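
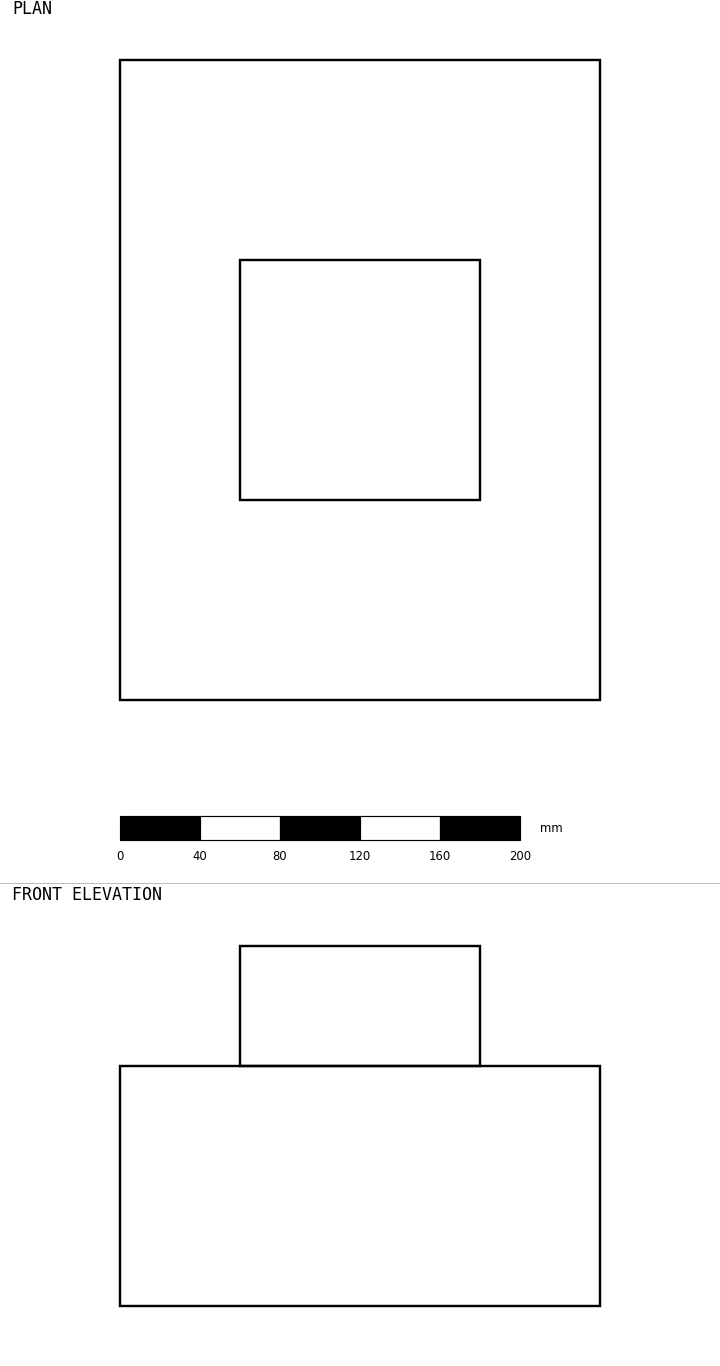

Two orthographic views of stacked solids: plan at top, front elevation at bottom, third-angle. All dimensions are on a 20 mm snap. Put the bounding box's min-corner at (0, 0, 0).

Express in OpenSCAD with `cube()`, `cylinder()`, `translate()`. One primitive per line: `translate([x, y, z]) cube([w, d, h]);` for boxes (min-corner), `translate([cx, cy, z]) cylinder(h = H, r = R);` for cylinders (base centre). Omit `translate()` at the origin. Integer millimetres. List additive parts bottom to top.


cube([240, 320, 120]);
translate([60, 100, 120]) cube([120, 120, 60]);


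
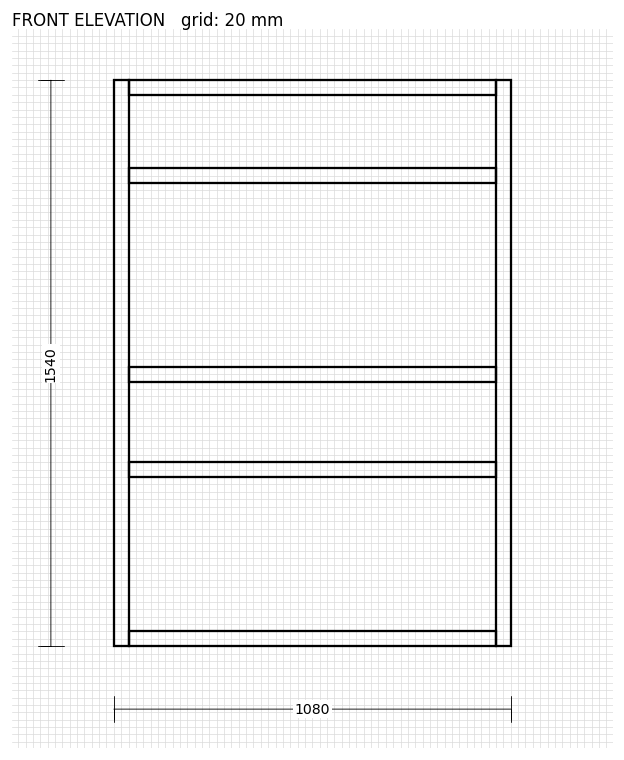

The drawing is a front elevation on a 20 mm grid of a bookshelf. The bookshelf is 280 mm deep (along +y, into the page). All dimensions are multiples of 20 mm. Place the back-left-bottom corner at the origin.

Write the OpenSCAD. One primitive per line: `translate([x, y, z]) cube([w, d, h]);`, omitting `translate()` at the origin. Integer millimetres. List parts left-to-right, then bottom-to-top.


cube([40, 280, 1540]);
translate([40, 0, 0]) cube([1000, 280, 40]);
translate([40, 0, 460]) cube([1000, 280, 40]);
translate([40, 0, 720]) cube([1000, 280, 40]);
translate([40, 0, 1260]) cube([1000, 280, 40]);
translate([40, 0, 1500]) cube([1000, 280, 40]);
translate([1040, 0, 0]) cube([40, 280, 1540]);


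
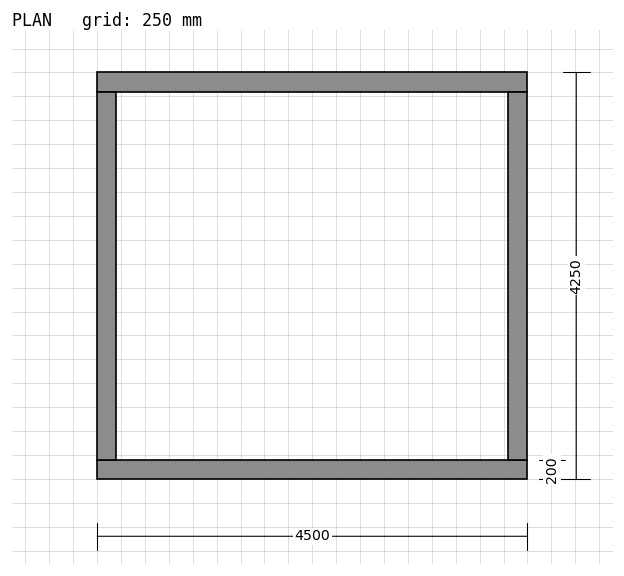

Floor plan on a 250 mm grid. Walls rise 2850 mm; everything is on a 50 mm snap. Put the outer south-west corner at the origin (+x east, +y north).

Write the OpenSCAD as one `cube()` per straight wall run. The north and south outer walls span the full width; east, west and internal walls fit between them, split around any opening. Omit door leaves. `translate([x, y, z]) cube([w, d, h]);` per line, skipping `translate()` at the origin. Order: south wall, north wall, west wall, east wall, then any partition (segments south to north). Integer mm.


cube([4500, 200, 2850]);
translate([0, 4050, 0]) cube([4500, 200, 2850]);
translate([0, 200, 0]) cube([200, 3850, 2850]);
translate([4300, 200, 0]) cube([200, 3850, 2850]);


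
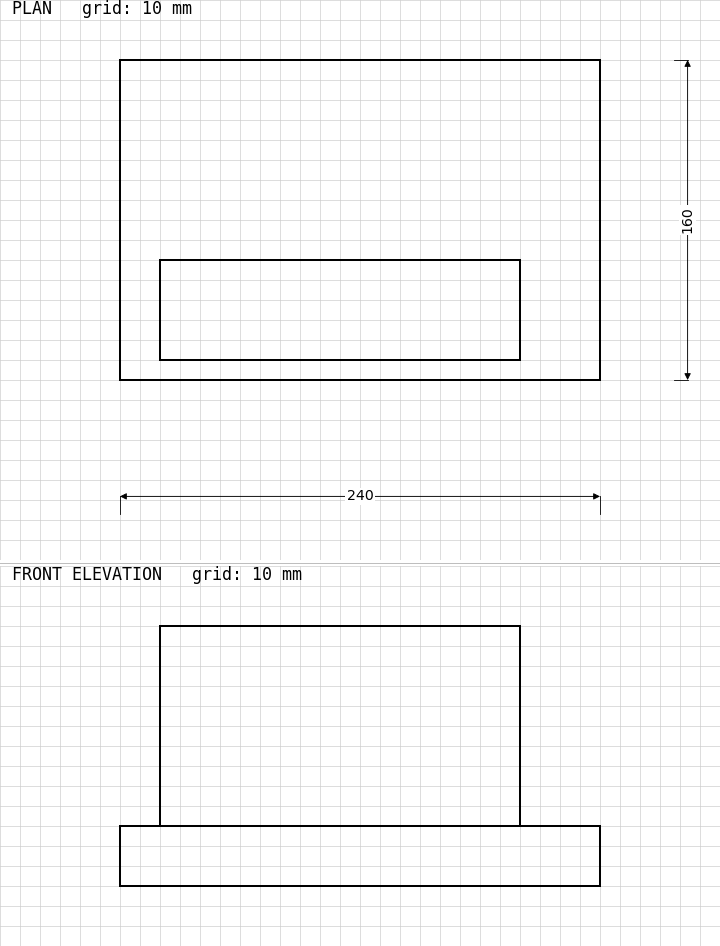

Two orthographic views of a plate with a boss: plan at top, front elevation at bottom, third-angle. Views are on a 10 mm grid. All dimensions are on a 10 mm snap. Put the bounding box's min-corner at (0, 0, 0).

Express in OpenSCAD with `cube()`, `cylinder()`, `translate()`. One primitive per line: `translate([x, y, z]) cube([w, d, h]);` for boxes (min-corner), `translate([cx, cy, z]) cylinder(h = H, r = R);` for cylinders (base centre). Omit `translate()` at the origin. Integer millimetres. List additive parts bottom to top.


cube([240, 160, 30]);
translate([20, 10, 30]) cube([180, 50, 100]);


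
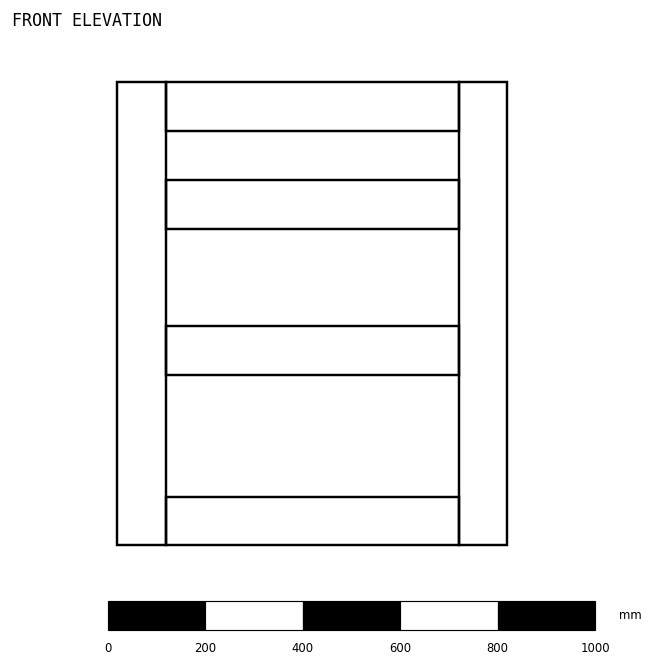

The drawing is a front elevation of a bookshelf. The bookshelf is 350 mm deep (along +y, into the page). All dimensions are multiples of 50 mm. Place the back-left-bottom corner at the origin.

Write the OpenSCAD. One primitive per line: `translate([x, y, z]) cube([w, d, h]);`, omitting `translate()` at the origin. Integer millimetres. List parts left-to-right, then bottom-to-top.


cube([100, 350, 950]);
translate([100, 0, 0]) cube([600, 350, 100]);
translate([100, 0, 350]) cube([600, 350, 100]);
translate([100, 0, 650]) cube([600, 350, 100]);
translate([100, 0, 850]) cube([600, 350, 100]);
translate([700, 0, 0]) cube([100, 350, 950]);


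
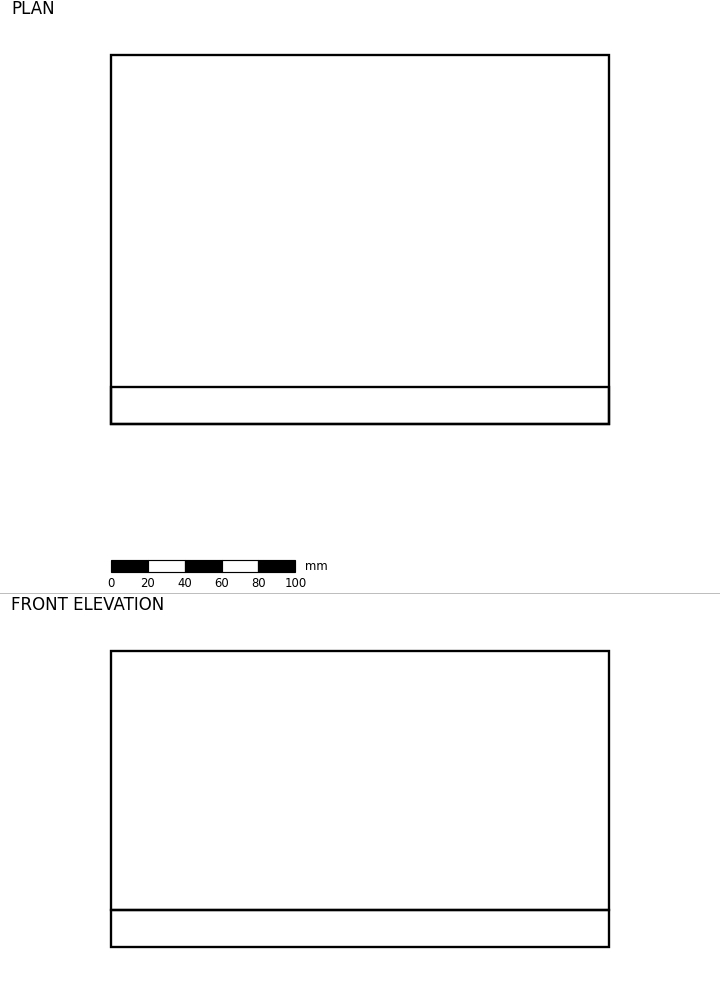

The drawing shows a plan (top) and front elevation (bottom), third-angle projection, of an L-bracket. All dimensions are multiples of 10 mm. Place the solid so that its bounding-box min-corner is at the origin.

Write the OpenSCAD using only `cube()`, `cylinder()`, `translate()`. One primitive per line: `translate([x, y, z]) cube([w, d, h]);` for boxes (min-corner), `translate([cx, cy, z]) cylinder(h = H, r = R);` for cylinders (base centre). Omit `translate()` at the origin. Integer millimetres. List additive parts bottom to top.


cube([270, 200, 20]);
translate([0, 0, 20]) cube([270, 20, 140]);


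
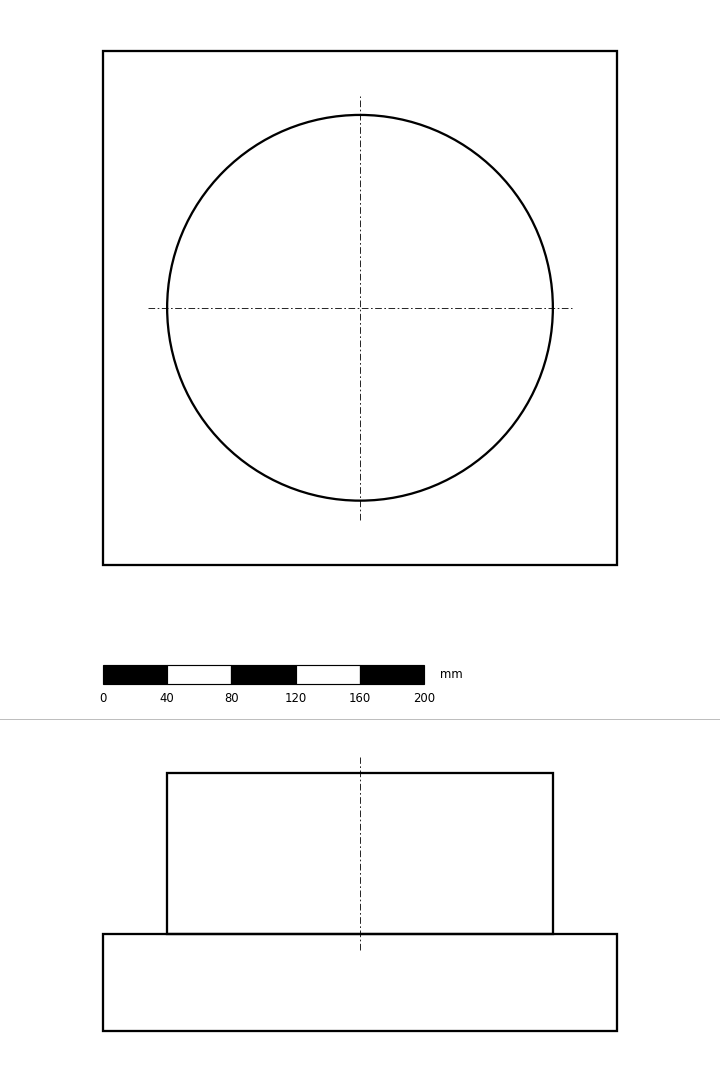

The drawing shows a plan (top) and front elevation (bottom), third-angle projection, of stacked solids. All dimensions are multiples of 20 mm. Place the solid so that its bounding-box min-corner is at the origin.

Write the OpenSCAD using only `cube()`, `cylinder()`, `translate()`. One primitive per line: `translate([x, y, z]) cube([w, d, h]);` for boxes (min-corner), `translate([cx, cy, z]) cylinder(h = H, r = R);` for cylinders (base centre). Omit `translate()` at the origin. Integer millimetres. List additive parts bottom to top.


cube([320, 320, 60]);
translate([160, 160, 60]) cylinder(h = 100, r = 120);


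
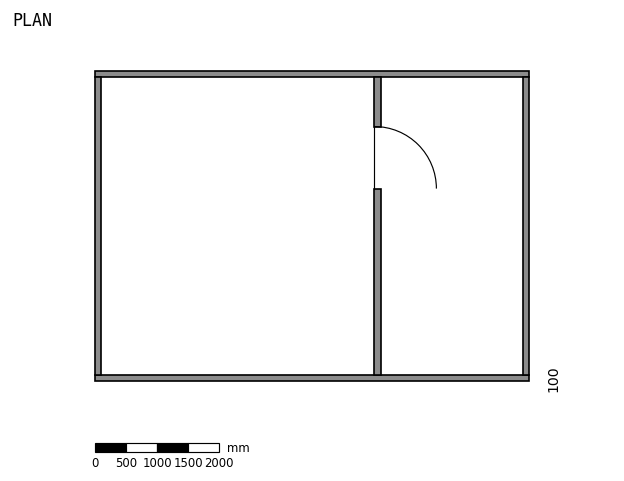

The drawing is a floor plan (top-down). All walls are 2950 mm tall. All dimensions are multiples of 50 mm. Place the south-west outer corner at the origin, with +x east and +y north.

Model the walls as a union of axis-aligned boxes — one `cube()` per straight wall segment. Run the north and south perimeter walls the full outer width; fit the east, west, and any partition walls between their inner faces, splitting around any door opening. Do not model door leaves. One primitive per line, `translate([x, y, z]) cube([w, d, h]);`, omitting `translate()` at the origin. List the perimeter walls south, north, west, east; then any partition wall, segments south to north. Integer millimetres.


cube([7000, 100, 2950]);
translate([0, 4900, 0]) cube([7000, 100, 2950]);
translate([0, 100, 0]) cube([100, 4800, 2950]);
translate([6900, 100, 0]) cube([100, 4800, 2950]);
translate([4500, 100, 0]) cube([100, 3000, 2950]);
translate([4500, 4100, 0]) cube([100, 800, 2950]);


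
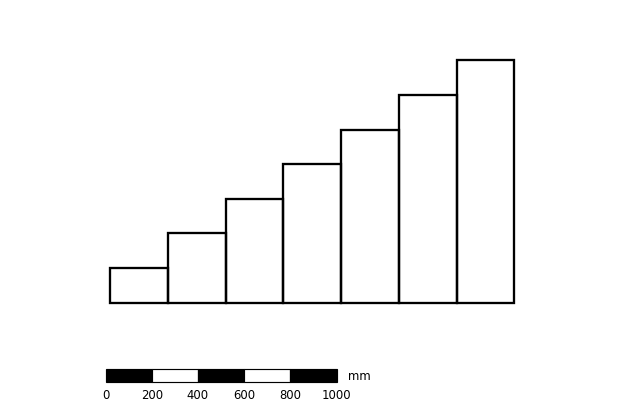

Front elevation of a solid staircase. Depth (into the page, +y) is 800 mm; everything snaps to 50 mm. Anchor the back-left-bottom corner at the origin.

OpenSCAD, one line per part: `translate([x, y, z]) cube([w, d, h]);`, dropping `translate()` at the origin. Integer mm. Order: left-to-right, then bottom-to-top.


cube([250, 800, 150]);
translate([250, 0, 0]) cube([250, 800, 300]);
translate([500, 0, 0]) cube([250, 800, 450]);
translate([750, 0, 0]) cube([250, 800, 600]);
translate([1000, 0, 0]) cube([250, 800, 750]);
translate([1250, 0, 0]) cube([250, 800, 900]);
translate([1500, 0, 0]) cube([250, 800, 1050]);


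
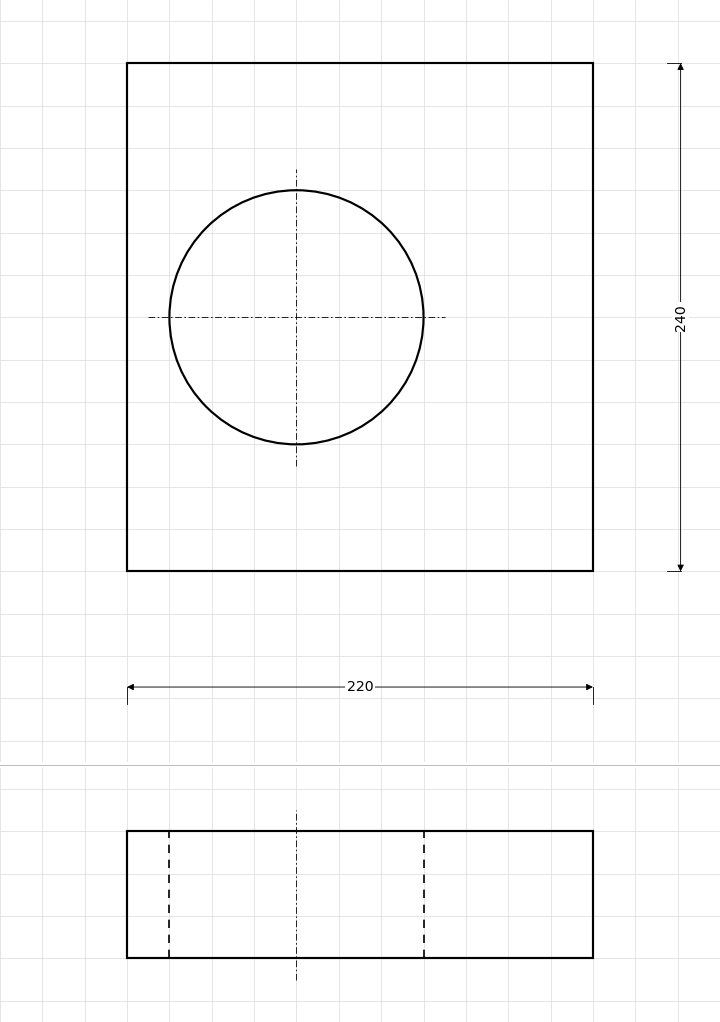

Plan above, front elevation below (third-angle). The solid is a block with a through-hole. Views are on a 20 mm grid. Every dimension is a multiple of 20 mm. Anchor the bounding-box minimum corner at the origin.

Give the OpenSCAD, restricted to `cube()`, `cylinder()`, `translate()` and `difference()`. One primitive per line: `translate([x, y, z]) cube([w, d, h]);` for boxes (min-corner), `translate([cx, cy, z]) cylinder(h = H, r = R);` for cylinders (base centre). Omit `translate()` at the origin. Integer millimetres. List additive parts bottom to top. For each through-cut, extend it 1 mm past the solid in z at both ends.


difference() {
  cube([220, 240, 60]);
  translate([80, 120, -1]) cylinder(h = 62, r = 60);
}


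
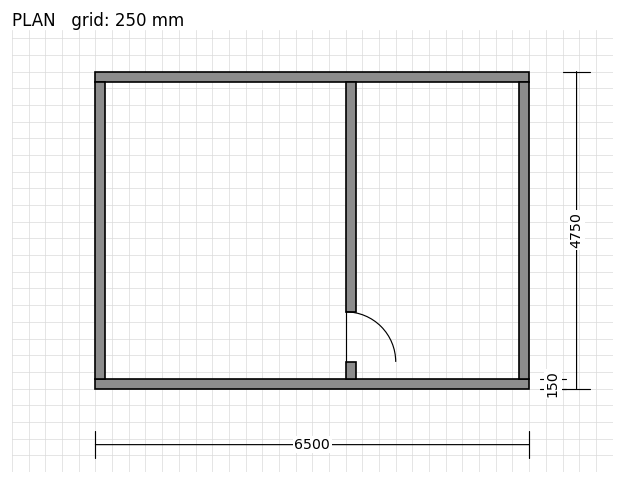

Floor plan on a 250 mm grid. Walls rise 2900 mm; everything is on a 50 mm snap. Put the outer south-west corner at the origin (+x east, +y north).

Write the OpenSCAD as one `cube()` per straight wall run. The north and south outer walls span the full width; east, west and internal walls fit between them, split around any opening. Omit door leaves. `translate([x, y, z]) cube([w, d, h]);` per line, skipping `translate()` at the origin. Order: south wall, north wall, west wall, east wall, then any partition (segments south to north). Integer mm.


cube([6500, 150, 2900]);
translate([0, 4600, 0]) cube([6500, 150, 2900]);
translate([0, 150, 0]) cube([150, 4450, 2900]);
translate([6350, 150, 0]) cube([150, 4450, 2900]);
translate([3750, 150, 0]) cube([150, 250, 2900]);
translate([3750, 1150, 0]) cube([150, 3450, 2900]);


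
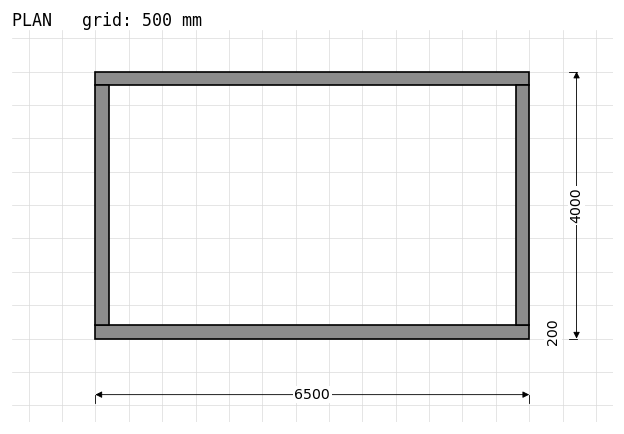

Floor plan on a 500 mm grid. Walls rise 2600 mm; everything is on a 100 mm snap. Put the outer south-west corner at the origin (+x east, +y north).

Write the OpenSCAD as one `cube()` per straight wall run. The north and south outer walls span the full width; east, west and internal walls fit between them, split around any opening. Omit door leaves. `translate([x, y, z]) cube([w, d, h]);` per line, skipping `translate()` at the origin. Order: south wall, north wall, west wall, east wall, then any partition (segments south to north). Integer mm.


cube([6500, 200, 2600]);
translate([0, 3800, 0]) cube([6500, 200, 2600]);
translate([0, 200, 0]) cube([200, 3600, 2600]);
translate([6300, 200, 0]) cube([200, 3600, 2600]);


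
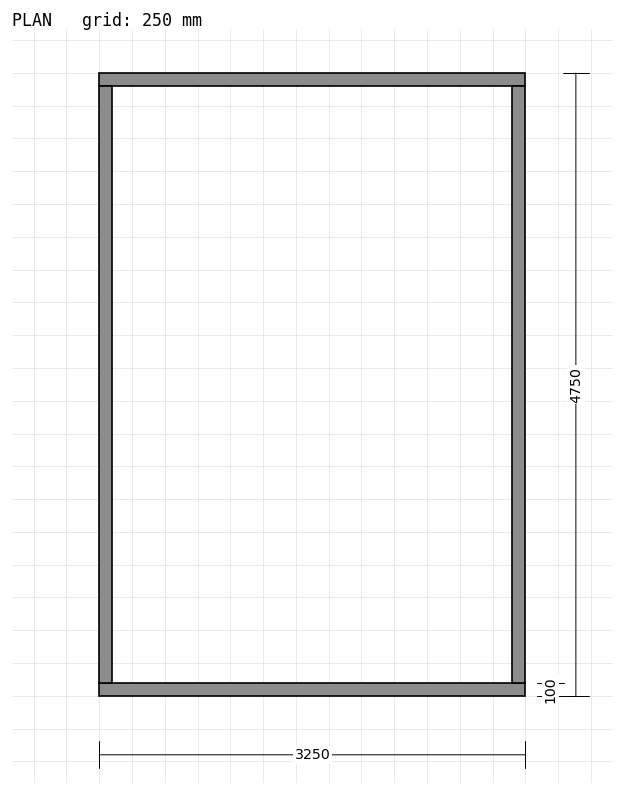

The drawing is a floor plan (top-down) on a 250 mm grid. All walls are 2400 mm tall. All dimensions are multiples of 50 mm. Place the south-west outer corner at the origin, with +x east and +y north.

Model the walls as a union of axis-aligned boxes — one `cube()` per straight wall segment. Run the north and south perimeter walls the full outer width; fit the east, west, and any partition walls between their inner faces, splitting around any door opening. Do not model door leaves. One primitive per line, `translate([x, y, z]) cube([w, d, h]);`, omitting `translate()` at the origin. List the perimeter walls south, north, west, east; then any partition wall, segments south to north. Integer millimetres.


cube([3250, 100, 2400]);
translate([0, 4650, 0]) cube([3250, 100, 2400]);
translate([0, 100, 0]) cube([100, 4550, 2400]);
translate([3150, 100, 0]) cube([100, 4550, 2400]);


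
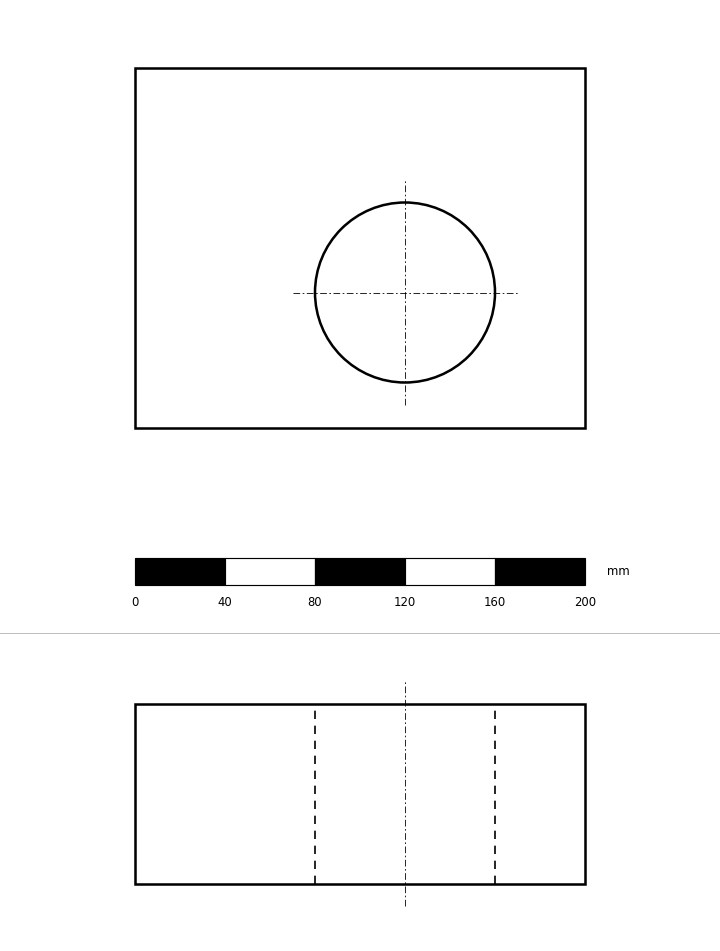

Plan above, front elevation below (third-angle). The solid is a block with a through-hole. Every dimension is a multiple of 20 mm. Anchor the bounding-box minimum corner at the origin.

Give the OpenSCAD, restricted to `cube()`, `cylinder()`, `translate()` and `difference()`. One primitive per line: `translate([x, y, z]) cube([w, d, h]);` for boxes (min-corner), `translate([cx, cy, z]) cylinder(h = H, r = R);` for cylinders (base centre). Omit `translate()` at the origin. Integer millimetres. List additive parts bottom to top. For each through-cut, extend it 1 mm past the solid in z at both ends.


difference() {
  cube([200, 160, 80]);
  translate([120, 60, -1]) cylinder(h = 82, r = 40);
}


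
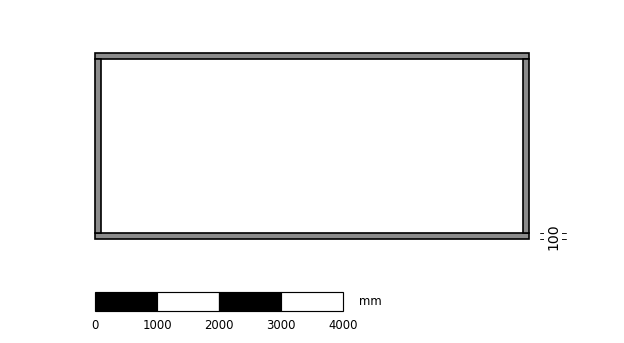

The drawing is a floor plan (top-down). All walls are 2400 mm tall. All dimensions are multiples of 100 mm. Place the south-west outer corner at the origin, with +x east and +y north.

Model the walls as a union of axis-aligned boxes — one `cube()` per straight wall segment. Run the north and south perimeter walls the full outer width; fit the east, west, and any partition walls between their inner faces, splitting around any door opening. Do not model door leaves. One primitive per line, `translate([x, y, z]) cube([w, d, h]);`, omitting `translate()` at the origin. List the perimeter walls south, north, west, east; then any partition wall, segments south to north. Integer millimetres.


cube([7000, 100, 2400]);
translate([0, 2900, 0]) cube([7000, 100, 2400]);
translate([0, 100, 0]) cube([100, 2800, 2400]);
translate([6900, 100, 0]) cube([100, 2800, 2400]);


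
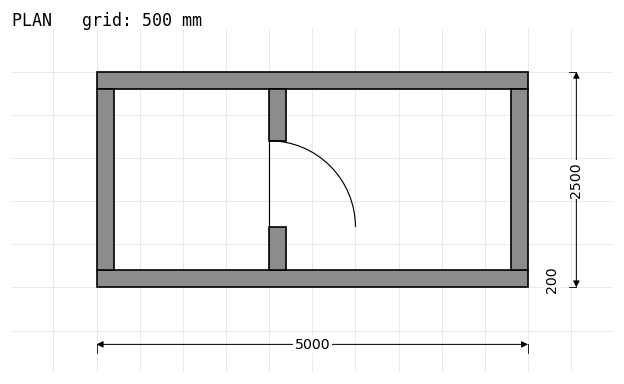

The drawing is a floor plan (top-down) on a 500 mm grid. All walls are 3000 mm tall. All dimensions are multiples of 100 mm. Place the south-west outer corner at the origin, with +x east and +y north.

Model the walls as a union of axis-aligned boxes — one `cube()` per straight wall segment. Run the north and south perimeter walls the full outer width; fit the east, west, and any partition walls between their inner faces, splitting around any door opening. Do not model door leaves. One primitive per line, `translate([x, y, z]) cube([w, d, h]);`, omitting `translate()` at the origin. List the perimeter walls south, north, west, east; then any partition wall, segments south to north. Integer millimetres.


cube([5000, 200, 3000]);
translate([0, 2300, 0]) cube([5000, 200, 3000]);
translate([0, 200, 0]) cube([200, 2100, 3000]);
translate([4800, 200, 0]) cube([200, 2100, 3000]);
translate([2000, 200, 0]) cube([200, 500, 3000]);
translate([2000, 1700, 0]) cube([200, 600, 3000]);


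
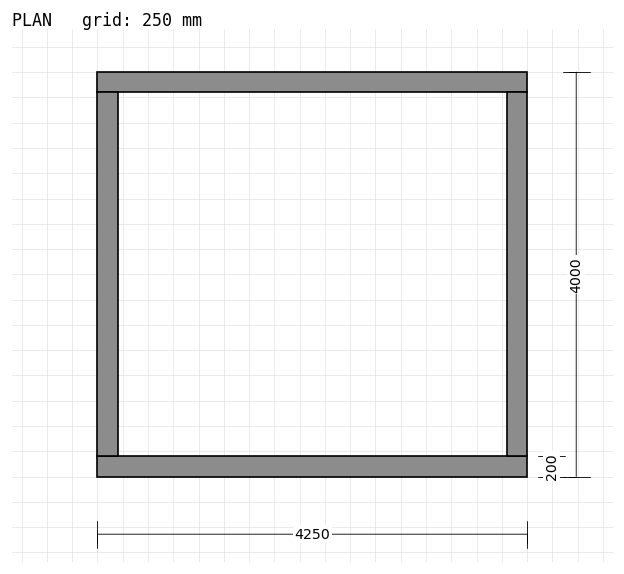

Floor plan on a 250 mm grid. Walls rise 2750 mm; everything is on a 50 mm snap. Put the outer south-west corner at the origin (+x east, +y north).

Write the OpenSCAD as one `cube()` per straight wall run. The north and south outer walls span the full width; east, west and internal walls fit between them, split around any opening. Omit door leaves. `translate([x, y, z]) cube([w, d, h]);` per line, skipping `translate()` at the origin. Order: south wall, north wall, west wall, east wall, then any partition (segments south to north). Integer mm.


cube([4250, 200, 2750]);
translate([0, 3800, 0]) cube([4250, 200, 2750]);
translate([0, 200, 0]) cube([200, 3600, 2750]);
translate([4050, 200, 0]) cube([200, 3600, 2750]);


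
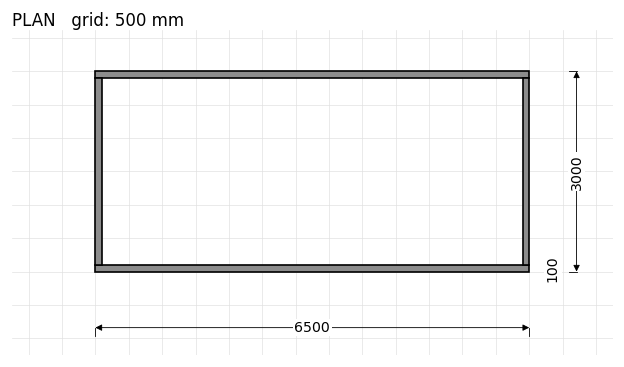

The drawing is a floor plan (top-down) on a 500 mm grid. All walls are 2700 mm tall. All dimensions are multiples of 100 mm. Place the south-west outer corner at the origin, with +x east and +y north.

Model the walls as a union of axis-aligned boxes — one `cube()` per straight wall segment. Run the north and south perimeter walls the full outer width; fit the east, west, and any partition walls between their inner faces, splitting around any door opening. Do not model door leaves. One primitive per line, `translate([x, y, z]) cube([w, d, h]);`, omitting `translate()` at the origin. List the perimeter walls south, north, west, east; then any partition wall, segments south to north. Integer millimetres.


cube([6500, 100, 2700]);
translate([0, 2900, 0]) cube([6500, 100, 2700]);
translate([0, 100, 0]) cube([100, 2800, 2700]);
translate([6400, 100, 0]) cube([100, 2800, 2700]);


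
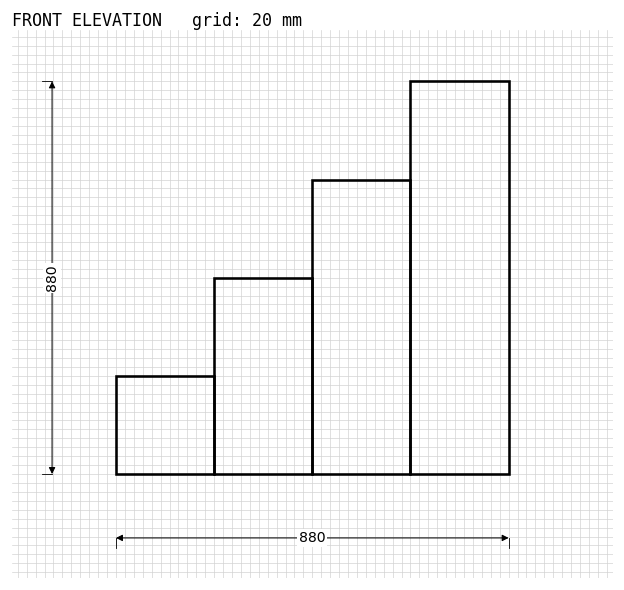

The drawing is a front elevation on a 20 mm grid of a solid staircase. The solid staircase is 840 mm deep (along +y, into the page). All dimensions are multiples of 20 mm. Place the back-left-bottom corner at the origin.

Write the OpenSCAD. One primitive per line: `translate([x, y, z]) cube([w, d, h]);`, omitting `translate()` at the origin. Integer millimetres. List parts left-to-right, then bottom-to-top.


cube([220, 840, 220]);
translate([220, 0, 0]) cube([220, 840, 440]);
translate([440, 0, 0]) cube([220, 840, 660]);
translate([660, 0, 0]) cube([220, 840, 880]);


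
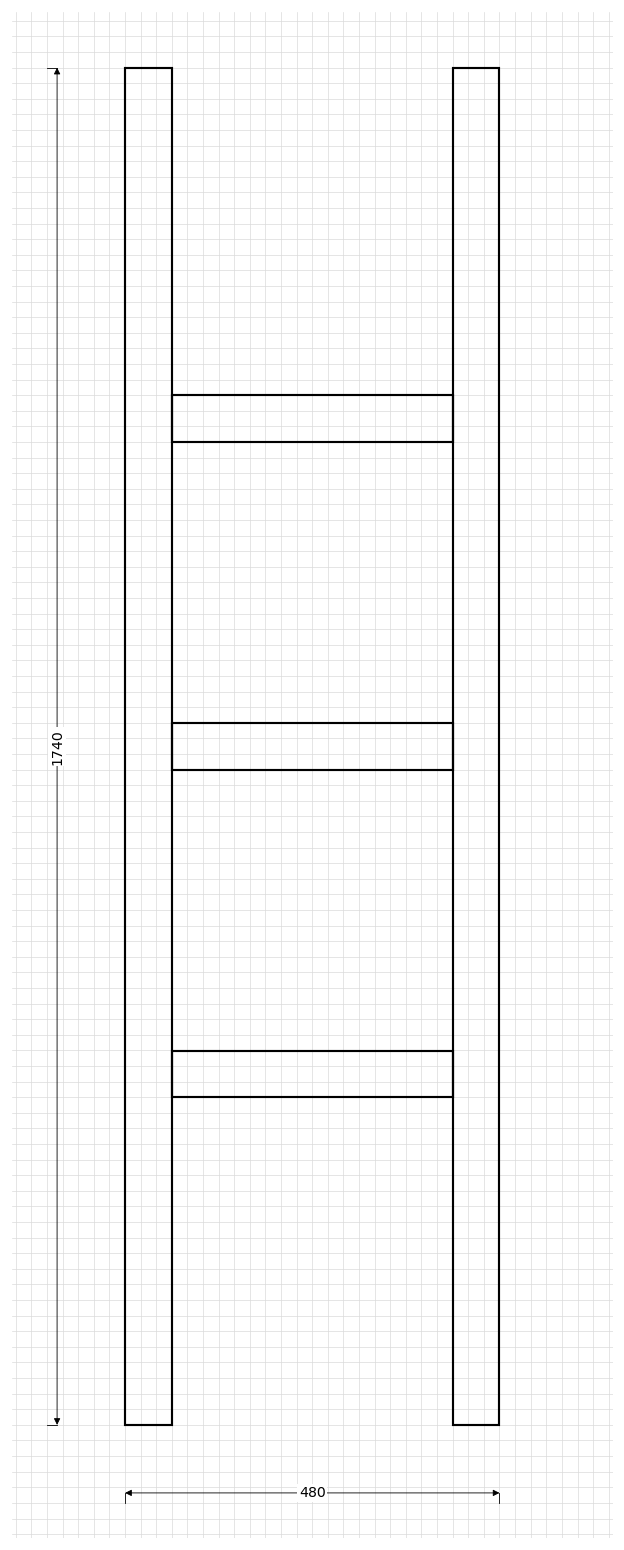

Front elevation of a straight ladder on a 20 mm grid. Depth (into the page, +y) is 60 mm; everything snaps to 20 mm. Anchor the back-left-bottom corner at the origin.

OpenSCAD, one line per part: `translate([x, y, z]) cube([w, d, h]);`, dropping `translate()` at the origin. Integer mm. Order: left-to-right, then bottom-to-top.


cube([60, 60, 1740]);
translate([60, 0, 420]) cube([360, 60, 60]);
translate([60, 0, 840]) cube([360, 60, 60]);
translate([60, 0, 1260]) cube([360, 60, 60]);
translate([420, 0, 0]) cube([60, 60, 1740]);


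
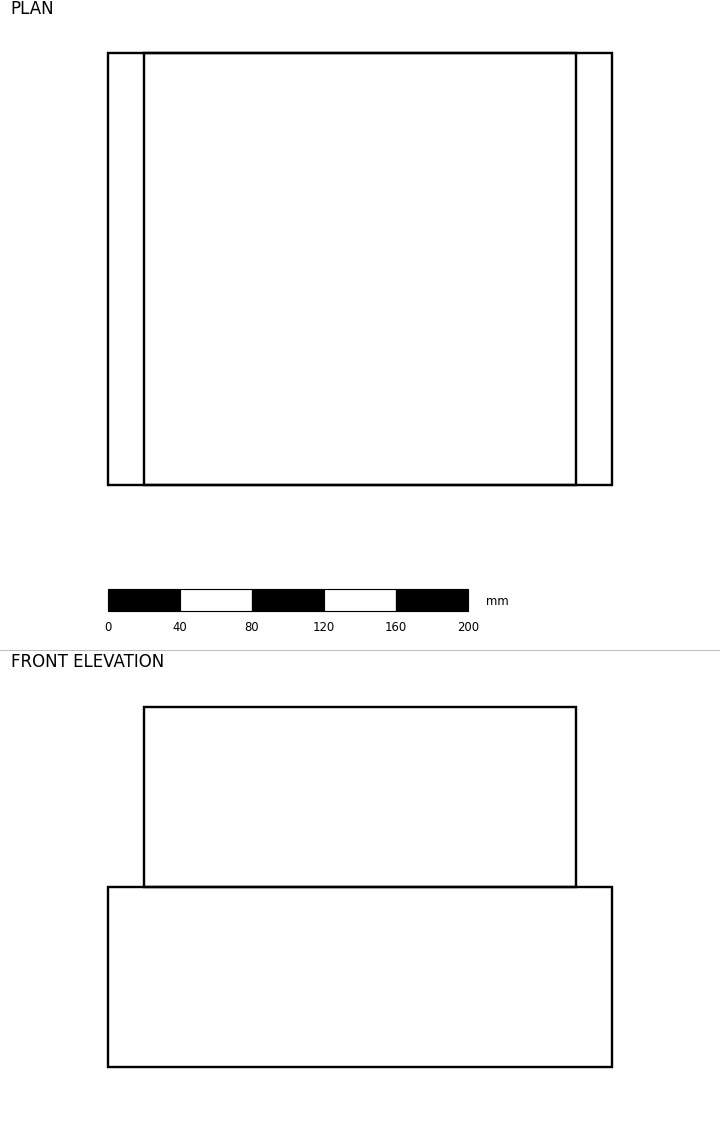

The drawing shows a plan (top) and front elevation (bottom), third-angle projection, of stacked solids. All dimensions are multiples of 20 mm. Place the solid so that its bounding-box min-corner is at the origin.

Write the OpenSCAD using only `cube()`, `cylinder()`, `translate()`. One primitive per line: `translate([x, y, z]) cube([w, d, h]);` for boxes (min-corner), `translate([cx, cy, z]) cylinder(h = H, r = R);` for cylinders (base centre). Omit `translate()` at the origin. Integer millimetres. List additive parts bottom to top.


cube([280, 240, 100]);
translate([20, 0, 100]) cube([240, 240, 100]);


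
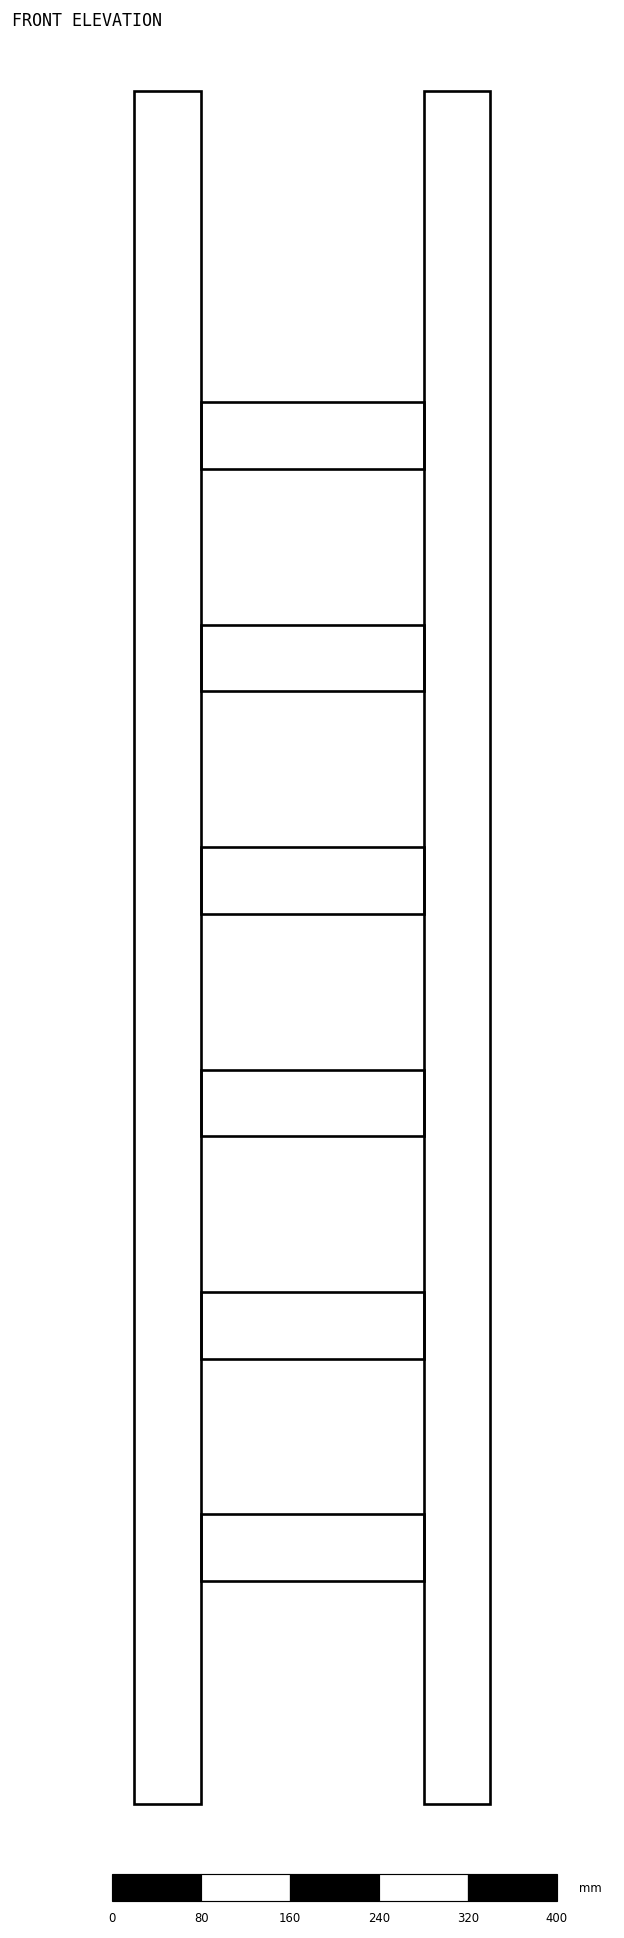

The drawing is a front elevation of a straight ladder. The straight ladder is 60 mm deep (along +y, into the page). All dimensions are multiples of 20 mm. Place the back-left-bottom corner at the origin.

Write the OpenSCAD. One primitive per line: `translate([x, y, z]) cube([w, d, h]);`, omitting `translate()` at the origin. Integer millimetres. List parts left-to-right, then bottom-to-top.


cube([60, 60, 1540]);
translate([60, 0, 200]) cube([200, 60, 60]);
translate([60, 0, 400]) cube([200, 60, 60]);
translate([60, 0, 600]) cube([200, 60, 60]);
translate([60, 0, 800]) cube([200, 60, 60]);
translate([60, 0, 1000]) cube([200, 60, 60]);
translate([60, 0, 1200]) cube([200, 60, 60]);
translate([260, 0, 0]) cube([60, 60, 1540]);


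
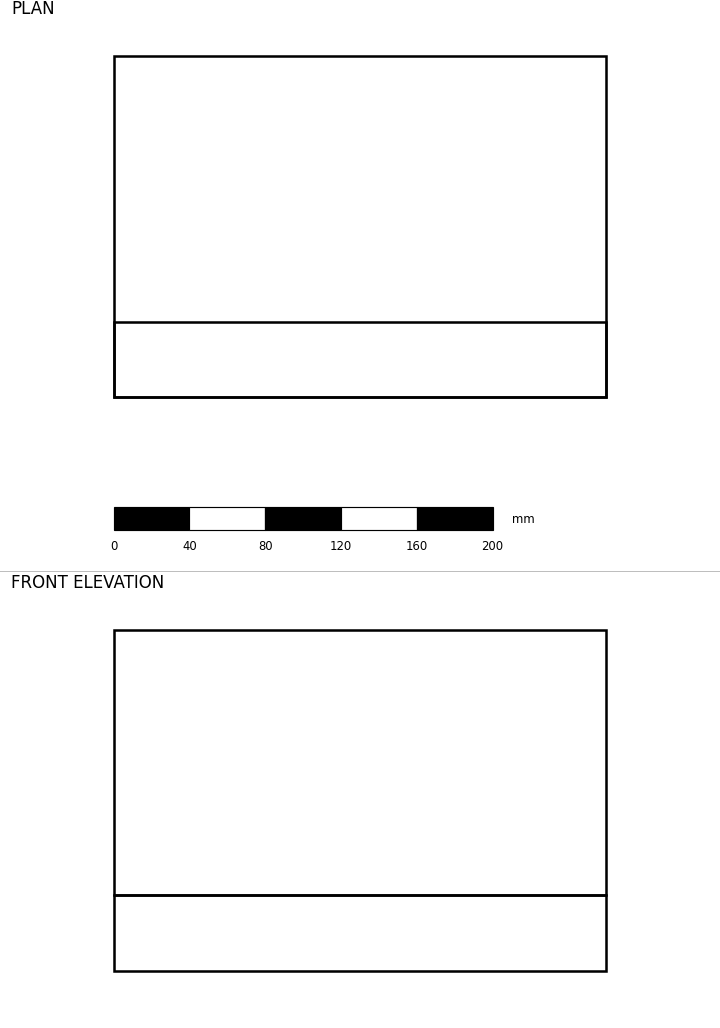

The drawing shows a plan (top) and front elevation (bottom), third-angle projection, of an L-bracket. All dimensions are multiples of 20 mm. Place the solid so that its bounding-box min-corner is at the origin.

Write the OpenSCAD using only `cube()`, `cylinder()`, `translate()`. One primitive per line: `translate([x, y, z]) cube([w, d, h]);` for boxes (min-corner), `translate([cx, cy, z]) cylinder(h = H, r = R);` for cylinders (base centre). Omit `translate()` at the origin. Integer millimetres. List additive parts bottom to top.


cube([260, 180, 40]);
translate([0, 0, 40]) cube([260, 40, 140]);


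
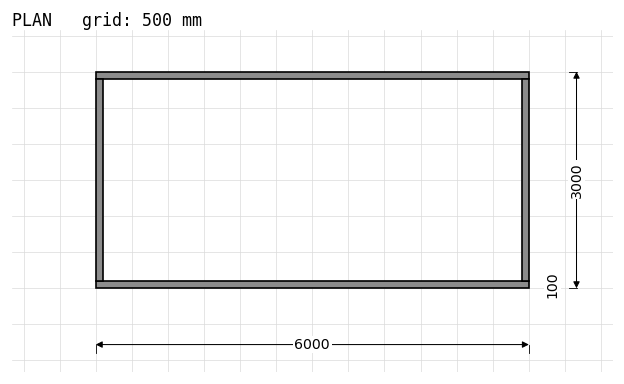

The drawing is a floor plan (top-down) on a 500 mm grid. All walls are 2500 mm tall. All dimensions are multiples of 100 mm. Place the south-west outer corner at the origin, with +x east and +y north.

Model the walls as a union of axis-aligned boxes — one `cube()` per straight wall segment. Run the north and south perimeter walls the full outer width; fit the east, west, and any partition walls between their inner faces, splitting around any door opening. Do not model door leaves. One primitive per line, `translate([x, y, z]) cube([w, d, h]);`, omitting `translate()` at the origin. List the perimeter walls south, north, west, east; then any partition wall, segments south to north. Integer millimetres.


cube([6000, 100, 2500]);
translate([0, 2900, 0]) cube([6000, 100, 2500]);
translate([0, 100, 0]) cube([100, 2800, 2500]);
translate([5900, 100, 0]) cube([100, 2800, 2500]);


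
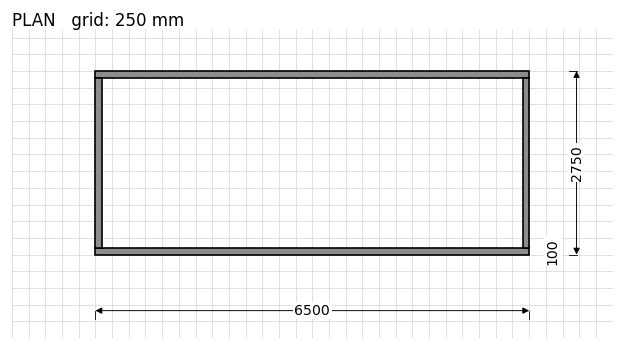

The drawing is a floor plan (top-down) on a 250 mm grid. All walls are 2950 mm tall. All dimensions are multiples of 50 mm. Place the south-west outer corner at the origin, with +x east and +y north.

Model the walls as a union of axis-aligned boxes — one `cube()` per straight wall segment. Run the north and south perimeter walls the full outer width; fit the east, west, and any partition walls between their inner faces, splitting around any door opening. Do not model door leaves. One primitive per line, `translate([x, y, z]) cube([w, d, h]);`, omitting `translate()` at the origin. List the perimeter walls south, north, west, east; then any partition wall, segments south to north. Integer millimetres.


cube([6500, 100, 2950]);
translate([0, 2650, 0]) cube([6500, 100, 2950]);
translate([0, 100, 0]) cube([100, 2550, 2950]);
translate([6400, 100, 0]) cube([100, 2550, 2950]);


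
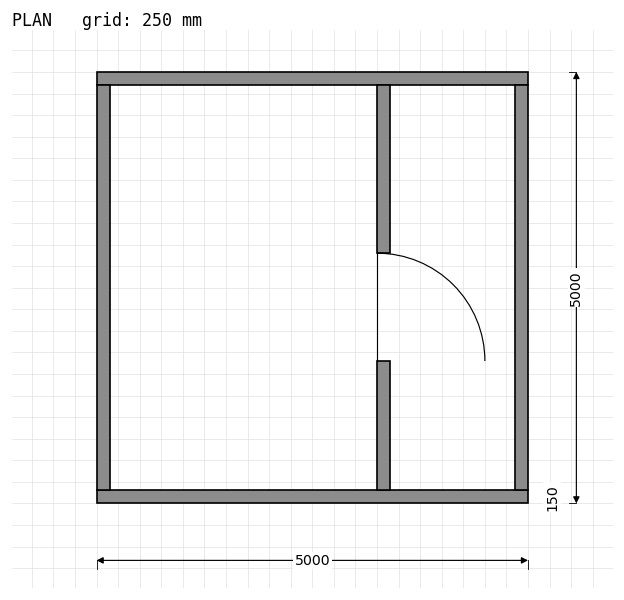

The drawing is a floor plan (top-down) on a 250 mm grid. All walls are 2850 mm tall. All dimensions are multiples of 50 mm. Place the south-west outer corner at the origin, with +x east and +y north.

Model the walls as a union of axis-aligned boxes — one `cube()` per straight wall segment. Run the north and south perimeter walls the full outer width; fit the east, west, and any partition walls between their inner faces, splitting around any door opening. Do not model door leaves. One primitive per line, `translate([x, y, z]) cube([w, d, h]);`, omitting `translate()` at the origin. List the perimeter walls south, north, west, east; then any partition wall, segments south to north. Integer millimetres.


cube([5000, 150, 2850]);
translate([0, 4850, 0]) cube([5000, 150, 2850]);
translate([0, 150, 0]) cube([150, 4700, 2850]);
translate([4850, 150, 0]) cube([150, 4700, 2850]);
translate([3250, 150, 0]) cube([150, 1500, 2850]);
translate([3250, 2900, 0]) cube([150, 1950, 2850]);


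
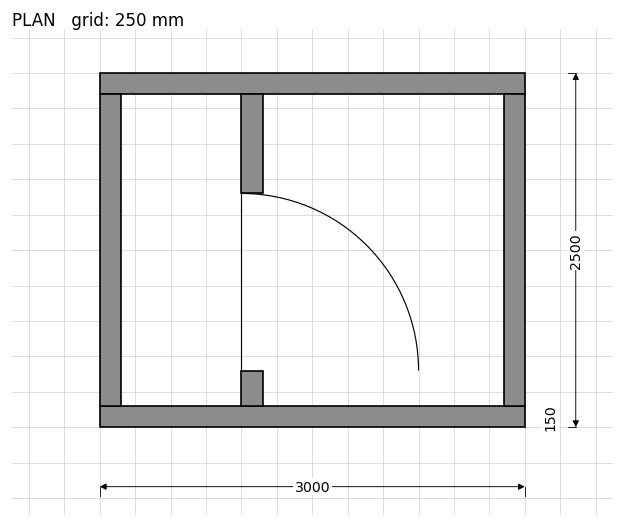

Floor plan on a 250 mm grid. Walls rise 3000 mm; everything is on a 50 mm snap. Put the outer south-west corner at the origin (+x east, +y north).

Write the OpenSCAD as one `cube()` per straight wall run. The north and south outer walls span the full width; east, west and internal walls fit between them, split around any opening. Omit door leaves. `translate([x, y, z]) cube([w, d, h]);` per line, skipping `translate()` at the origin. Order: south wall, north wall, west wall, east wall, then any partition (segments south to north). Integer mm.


cube([3000, 150, 3000]);
translate([0, 2350, 0]) cube([3000, 150, 3000]);
translate([0, 150, 0]) cube([150, 2200, 3000]);
translate([2850, 150, 0]) cube([150, 2200, 3000]);
translate([1000, 150, 0]) cube([150, 250, 3000]);
translate([1000, 1650, 0]) cube([150, 700, 3000]);


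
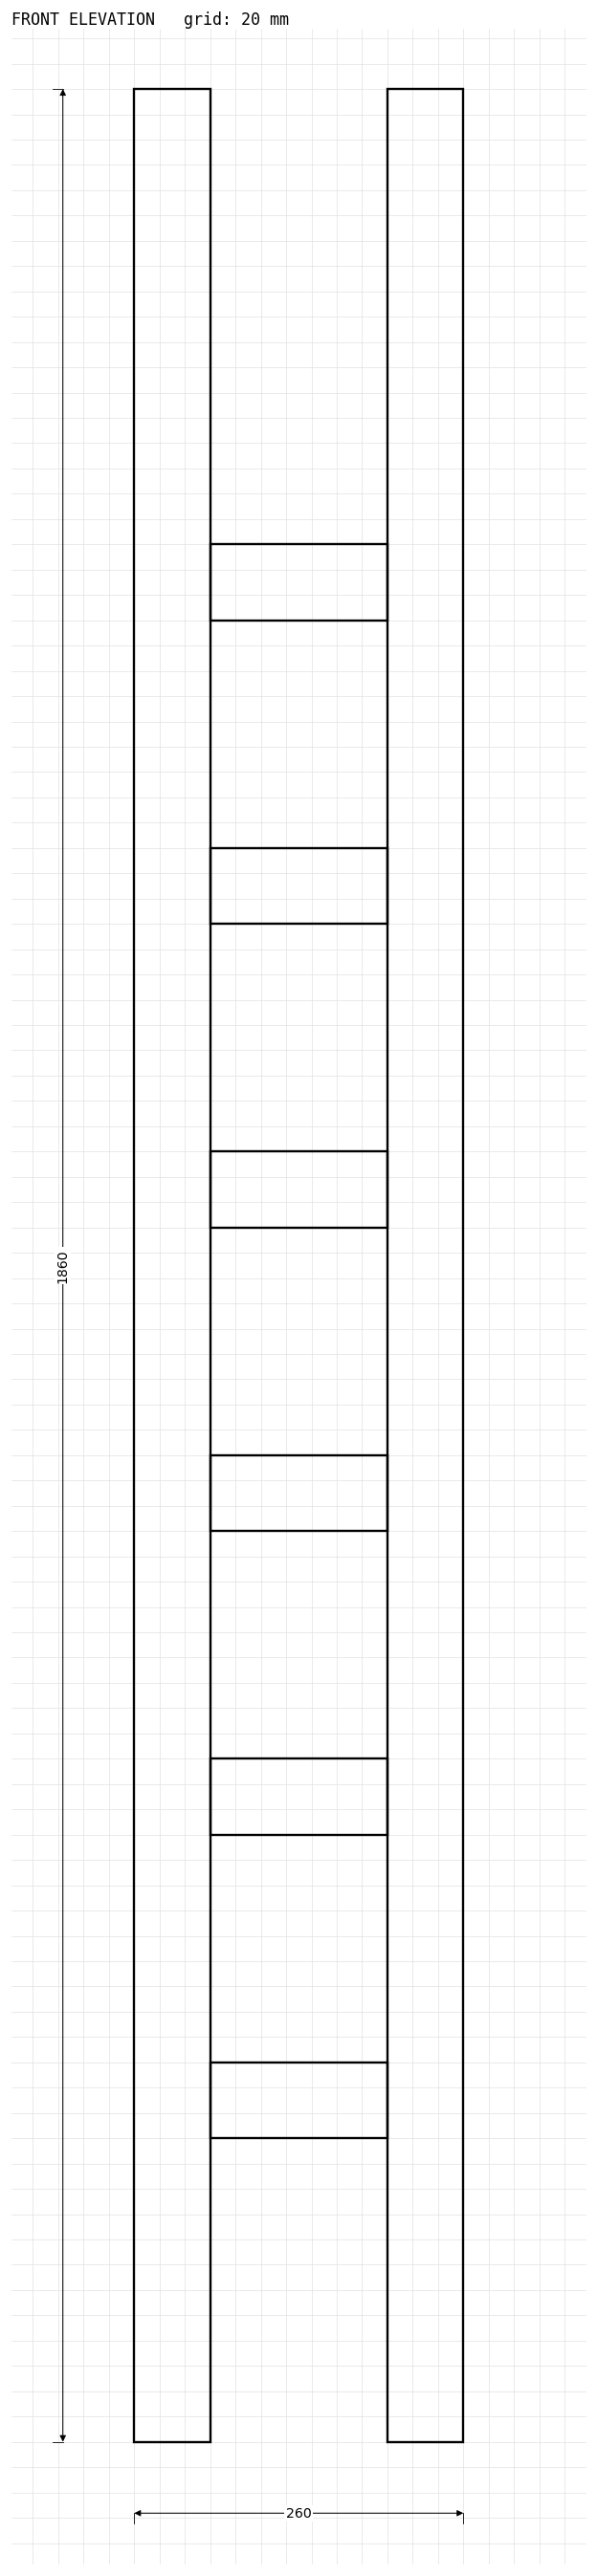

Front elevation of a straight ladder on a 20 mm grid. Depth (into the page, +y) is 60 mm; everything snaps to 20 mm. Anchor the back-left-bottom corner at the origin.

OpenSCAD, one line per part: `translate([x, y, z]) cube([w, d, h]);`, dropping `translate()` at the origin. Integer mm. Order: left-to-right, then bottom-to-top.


cube([60, 60, 1860]);
translate([60, 0, 240]) cube([140, 60, 60]);
translate([60, 0, 480]) cube([140, 60, 60]);
translate([60, 0, 720]) cube([140, 60, 60]);
translate([60, 0, 960]) cube([140, 60, 60]);
translate([60, 0, 1200]) cube([140, 60, 60]);
translate([60, 0, 1440]) cube([140, 60, 60]);
translate([200, 0, 0]) cube([60, 60, 1860]);


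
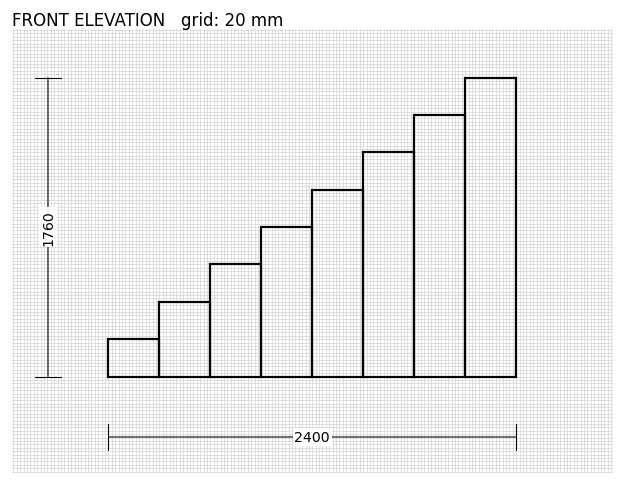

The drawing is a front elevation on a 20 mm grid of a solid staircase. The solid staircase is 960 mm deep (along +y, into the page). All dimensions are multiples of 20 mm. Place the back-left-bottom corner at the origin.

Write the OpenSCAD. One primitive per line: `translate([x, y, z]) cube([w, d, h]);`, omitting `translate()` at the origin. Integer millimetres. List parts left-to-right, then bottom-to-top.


cube([300, 960, 220]);
translate([300, 0, 0]) cube([300, 960, 440]);
translate([600, 0, 0]) cube([300, 960, 660]);
translate([900, 0, 0]) cube([300, 960, 880]);
translate([1200, 0, 0]) cube([300, 960, 1100]);
translate([1500, 0, 0]) cube([300, 960, 1320]);
translate([1800, 0, 0]) cube([300, 960, 1540]);
translate([2100, 0, 0]) cube([300, 960, 1760]);


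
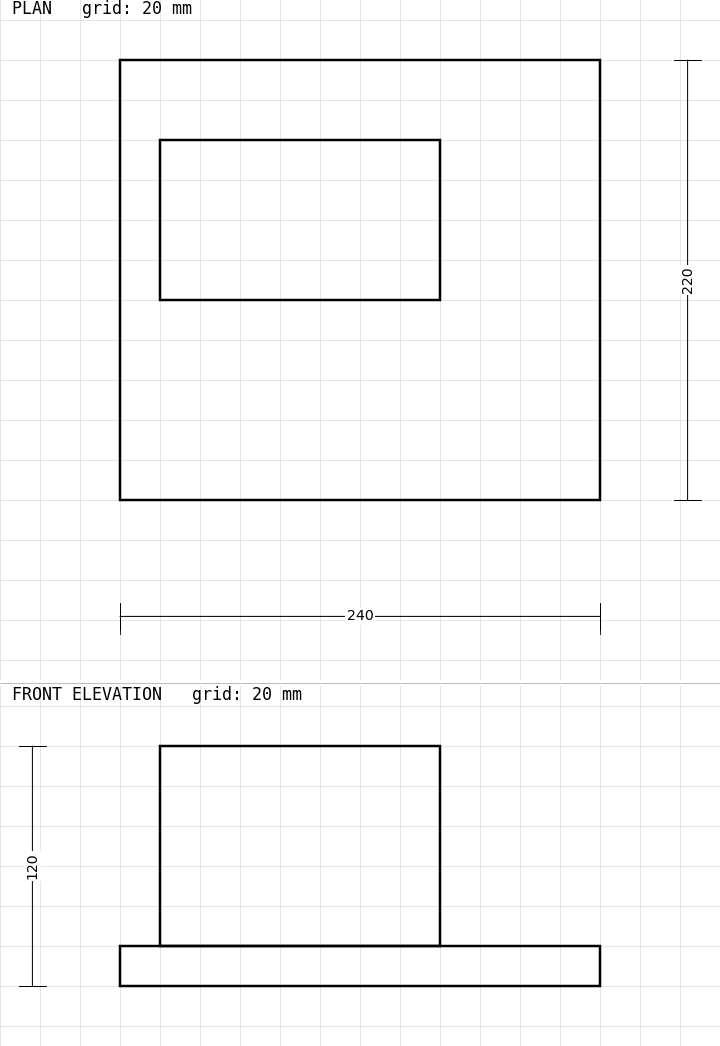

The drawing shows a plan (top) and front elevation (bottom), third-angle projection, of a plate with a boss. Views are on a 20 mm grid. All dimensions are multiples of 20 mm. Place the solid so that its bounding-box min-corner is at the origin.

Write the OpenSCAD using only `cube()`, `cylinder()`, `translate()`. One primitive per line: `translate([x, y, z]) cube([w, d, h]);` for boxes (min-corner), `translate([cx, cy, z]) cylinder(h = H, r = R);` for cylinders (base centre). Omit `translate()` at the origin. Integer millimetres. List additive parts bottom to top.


cube([240, 220, 20]);
translate([20, 100, 20]) cube([140, 80, 100]);


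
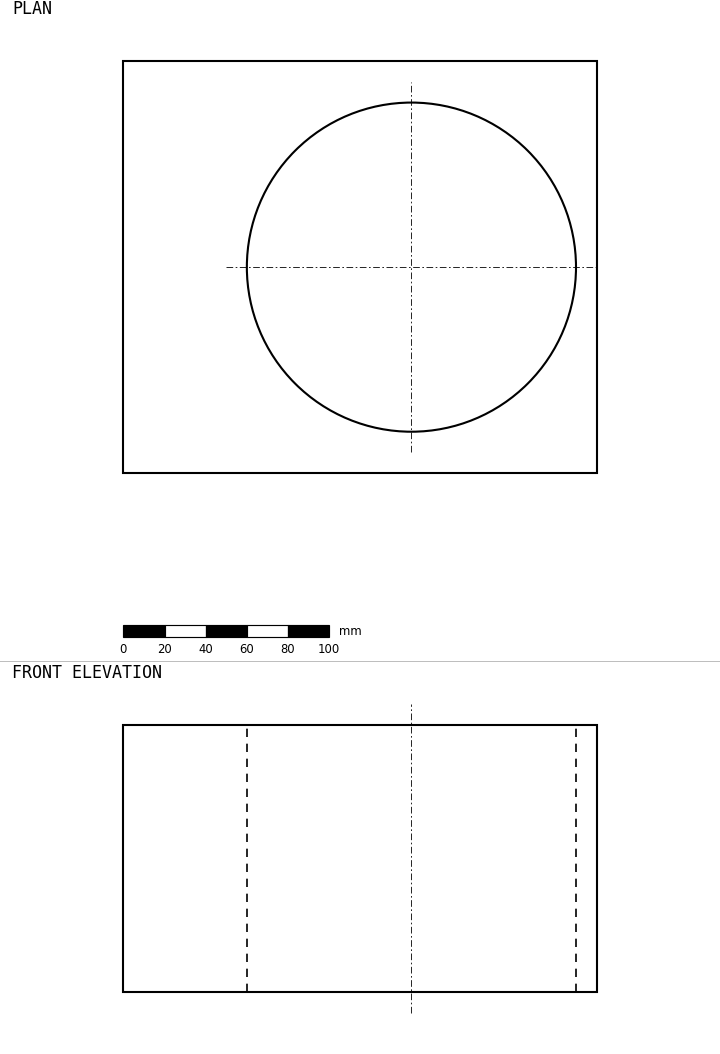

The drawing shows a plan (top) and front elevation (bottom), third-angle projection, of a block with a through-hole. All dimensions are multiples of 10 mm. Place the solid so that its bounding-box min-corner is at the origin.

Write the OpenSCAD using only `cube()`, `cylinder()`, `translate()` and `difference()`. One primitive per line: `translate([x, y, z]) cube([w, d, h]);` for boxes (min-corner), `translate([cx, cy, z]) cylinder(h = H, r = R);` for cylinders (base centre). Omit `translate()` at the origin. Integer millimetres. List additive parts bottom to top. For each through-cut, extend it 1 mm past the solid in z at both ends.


difference() {
  cube([230, 200, 130]);
  translate([140, 100, -1]) cylinder(h = 132, r = 80);
}


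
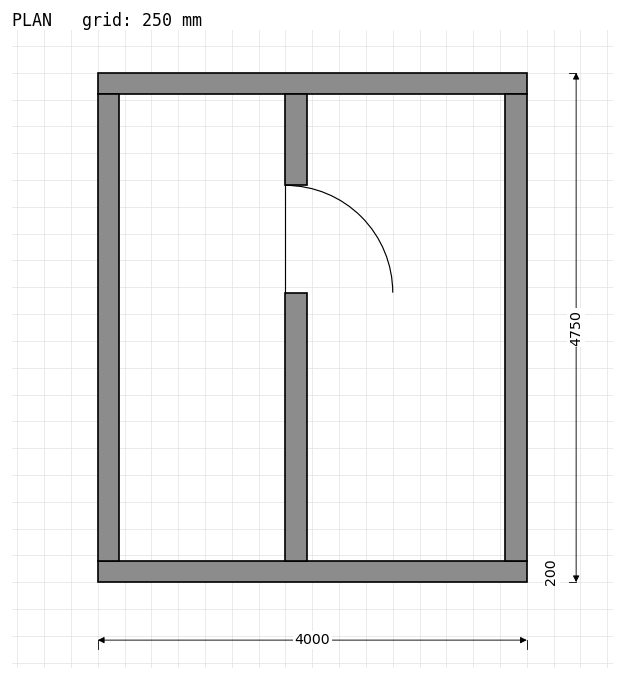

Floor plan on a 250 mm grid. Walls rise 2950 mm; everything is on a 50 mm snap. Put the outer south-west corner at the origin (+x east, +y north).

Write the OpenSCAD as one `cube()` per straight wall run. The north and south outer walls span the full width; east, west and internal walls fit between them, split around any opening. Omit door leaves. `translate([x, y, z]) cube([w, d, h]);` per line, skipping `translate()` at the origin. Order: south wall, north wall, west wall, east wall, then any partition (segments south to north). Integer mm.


cube([4000, 200, 2950]);
translate([0, 4550, 0]) cube([4000, 200, 2950]);
translate([0, 200, 0]) cube([200, 4350, 2950]);
translate([3800, 200, 0]) cube([200, 4350, 2950]);
translate([1750, 200, 0]) cube([200, 2500, 2950]);
translate([1750, 3700, 0]) cube([200, 850, 2950]);


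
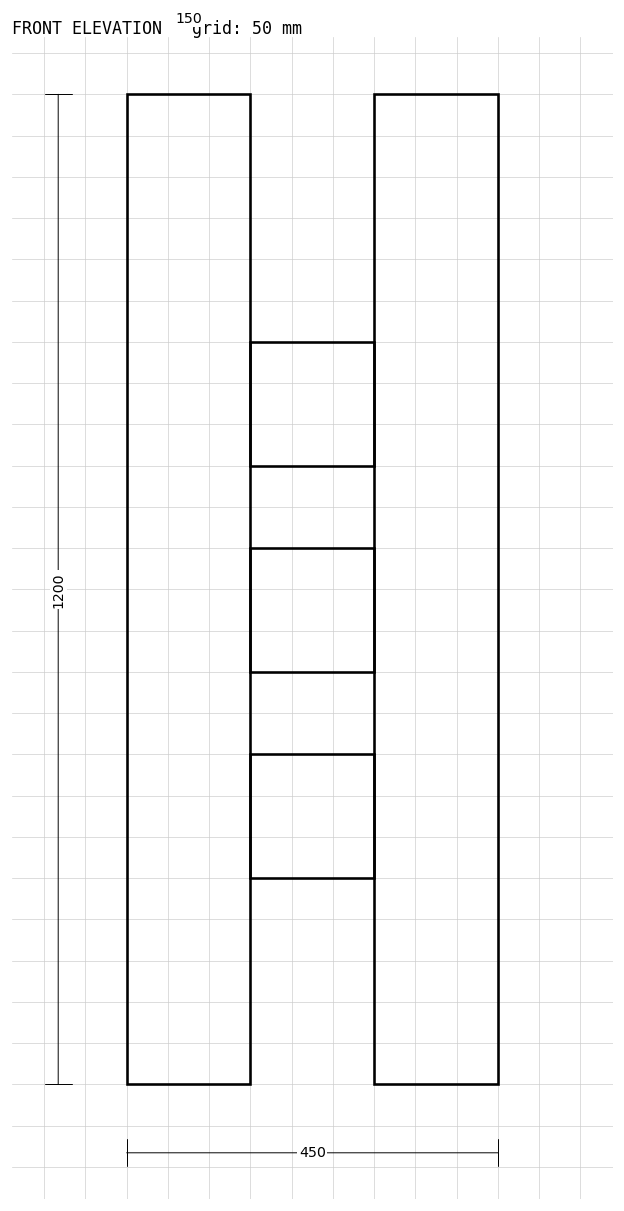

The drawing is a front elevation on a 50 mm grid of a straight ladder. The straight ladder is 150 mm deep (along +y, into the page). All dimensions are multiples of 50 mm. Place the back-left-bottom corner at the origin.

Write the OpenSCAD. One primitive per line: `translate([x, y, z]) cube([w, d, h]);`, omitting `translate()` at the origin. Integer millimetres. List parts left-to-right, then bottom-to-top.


cube([150, 150, 1200]);
translate([150, 0, 250]) cube([150, 150, 150]);
translate([150, 0, 500]) cube([150, 150, 150]);
translate([150, 0, 750]) cube([150, 150, 150]);
translate([300, 0, 0]) cube([150, 150, 1200]);


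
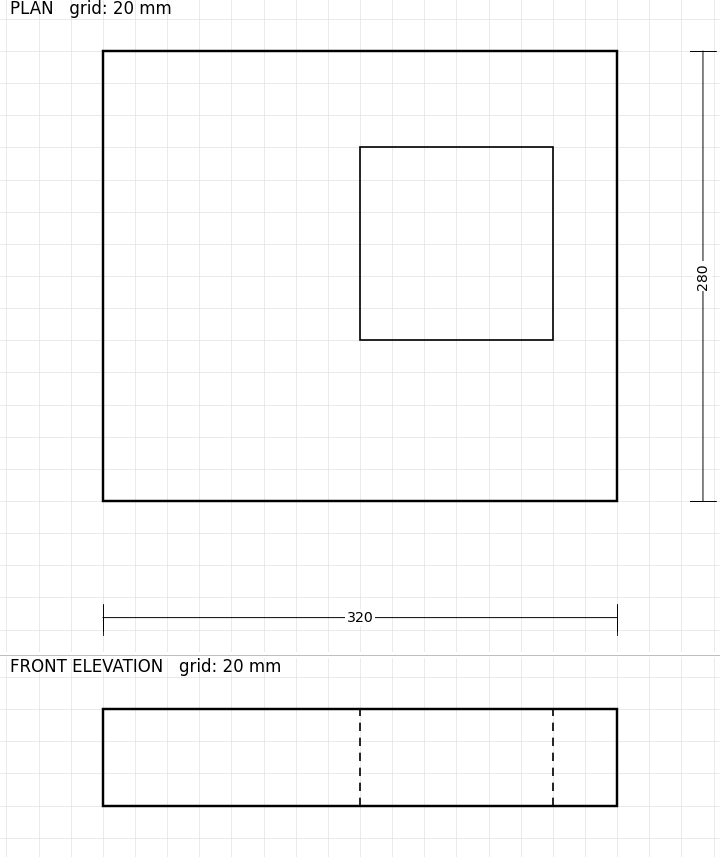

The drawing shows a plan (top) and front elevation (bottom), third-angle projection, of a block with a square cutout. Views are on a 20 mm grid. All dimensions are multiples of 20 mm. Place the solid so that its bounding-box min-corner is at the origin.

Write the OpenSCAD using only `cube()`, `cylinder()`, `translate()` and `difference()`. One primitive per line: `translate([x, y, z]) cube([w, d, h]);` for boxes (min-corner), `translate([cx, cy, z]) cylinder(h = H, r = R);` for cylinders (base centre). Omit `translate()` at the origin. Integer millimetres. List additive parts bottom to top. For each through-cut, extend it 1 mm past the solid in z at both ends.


difference() {
  cube([320, 280, 60]);
  translate([160, 100, -1]) cube([120, 120, 62]);
}


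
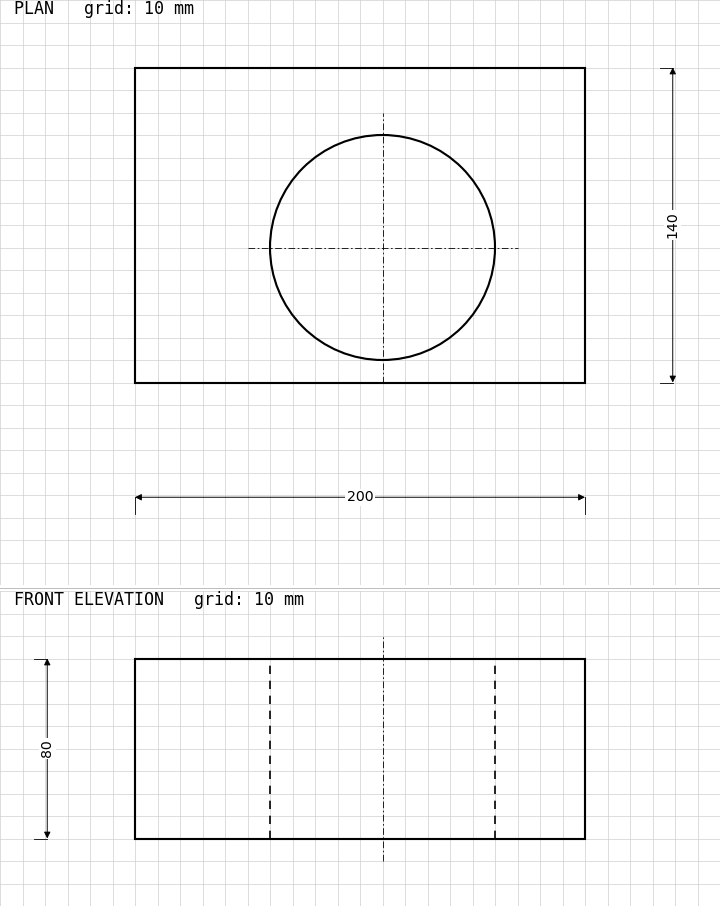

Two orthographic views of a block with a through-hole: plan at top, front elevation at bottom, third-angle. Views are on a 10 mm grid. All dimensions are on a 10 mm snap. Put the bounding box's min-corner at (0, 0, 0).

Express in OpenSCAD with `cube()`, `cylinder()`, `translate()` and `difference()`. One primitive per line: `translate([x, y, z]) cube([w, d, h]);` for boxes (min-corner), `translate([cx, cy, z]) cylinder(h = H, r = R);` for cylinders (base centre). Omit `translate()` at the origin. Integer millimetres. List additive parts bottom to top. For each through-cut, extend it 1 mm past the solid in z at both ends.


difference() {
  cube([200, 140, 80]);
  translate([110, 60, -1]) cylinder(h = 82, r = 50);
}


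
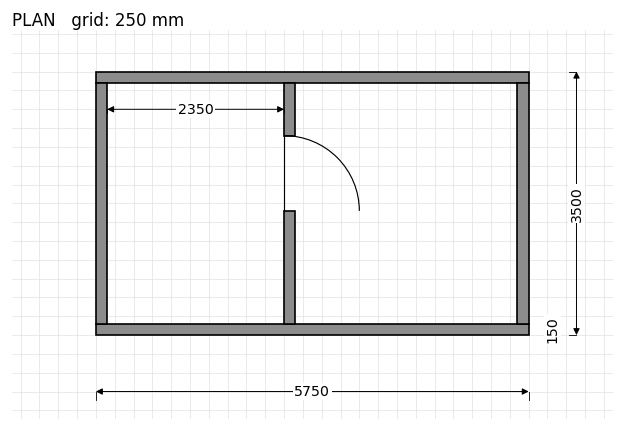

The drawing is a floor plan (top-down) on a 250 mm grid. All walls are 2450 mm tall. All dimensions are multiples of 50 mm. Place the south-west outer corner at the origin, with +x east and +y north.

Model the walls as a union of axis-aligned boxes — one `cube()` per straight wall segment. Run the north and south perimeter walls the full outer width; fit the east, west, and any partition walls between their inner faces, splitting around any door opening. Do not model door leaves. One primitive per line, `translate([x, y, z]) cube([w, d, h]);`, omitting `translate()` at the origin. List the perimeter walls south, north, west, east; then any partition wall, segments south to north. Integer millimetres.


cube([5750, 150, 2450]);
translate([0, 3350, 0]) cube([5750, 150, 2450]);
translate([0, 150, 0]) cube([150, 3200, 2450]);
translate([5600, 150, 0]) cube([150, 3200, 2450]);
translate([2500, 150, 0]) cube([150, 1500, 2450]);
translate([2500, 2650, 0]) cube([150, 700, 2450]);


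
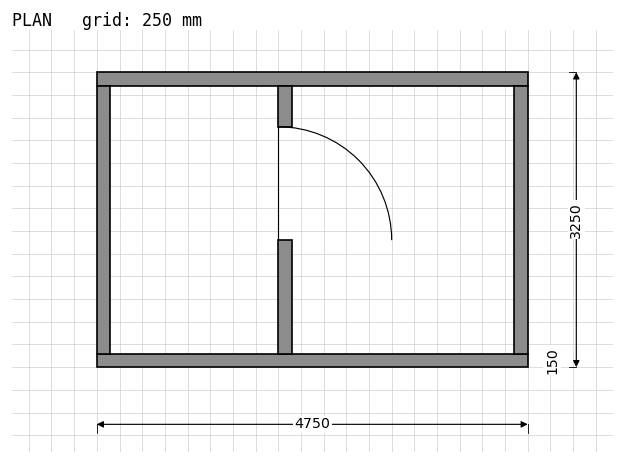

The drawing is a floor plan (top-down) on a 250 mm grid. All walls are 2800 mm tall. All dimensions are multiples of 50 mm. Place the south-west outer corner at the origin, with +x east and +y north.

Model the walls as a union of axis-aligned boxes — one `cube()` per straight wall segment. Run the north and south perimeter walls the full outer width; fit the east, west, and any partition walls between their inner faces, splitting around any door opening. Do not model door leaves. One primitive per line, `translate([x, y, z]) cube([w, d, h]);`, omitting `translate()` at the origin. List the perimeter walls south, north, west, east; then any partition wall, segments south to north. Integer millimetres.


cube([4750, 150, 2800]);
translate([0, 3100, 0]) cube([4750, 150, 2800]);
translate([0, 150, 0]) cube([150, 2950, 2800]);
translate([4600, 150, 0]) cube([150, 2950, 2800]);
translate([2000, 150, 0]) cube([150, 1250, 2800]);
translate([2000, 2650, 0]) cube([150, 450, 2800]);


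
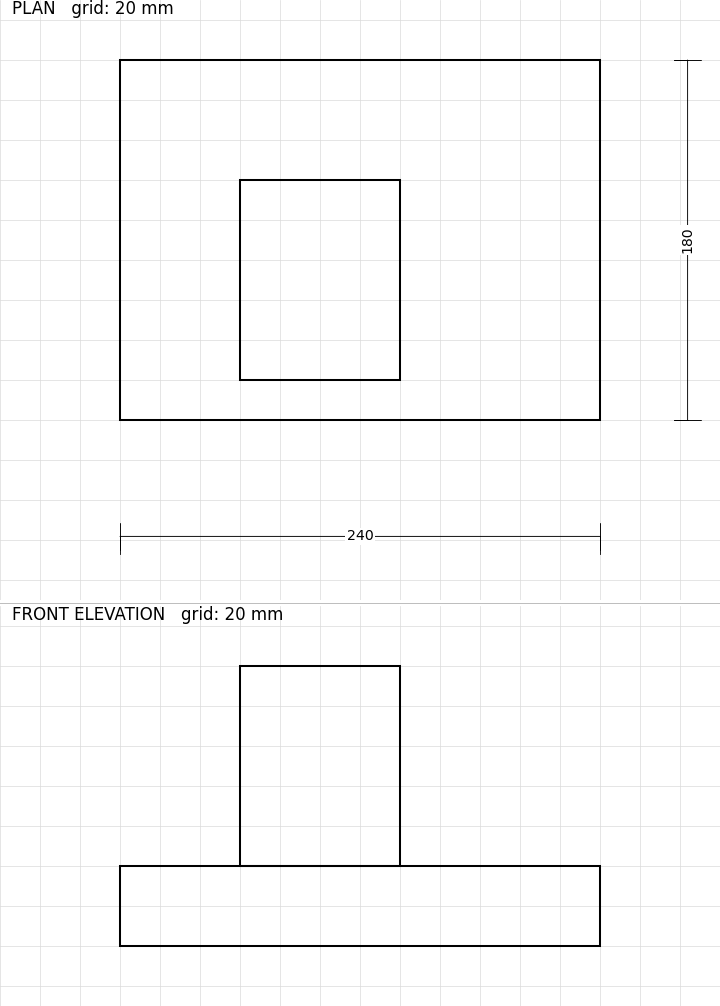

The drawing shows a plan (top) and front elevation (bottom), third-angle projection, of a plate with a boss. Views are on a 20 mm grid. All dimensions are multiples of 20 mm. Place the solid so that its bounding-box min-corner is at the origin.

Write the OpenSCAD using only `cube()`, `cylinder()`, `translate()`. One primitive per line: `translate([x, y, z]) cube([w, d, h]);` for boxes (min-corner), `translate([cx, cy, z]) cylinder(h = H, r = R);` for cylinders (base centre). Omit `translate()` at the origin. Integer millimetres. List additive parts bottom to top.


cube([240, 180, 40]);
translate([60, 20, 40]) cube([80, 100, 100]);
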